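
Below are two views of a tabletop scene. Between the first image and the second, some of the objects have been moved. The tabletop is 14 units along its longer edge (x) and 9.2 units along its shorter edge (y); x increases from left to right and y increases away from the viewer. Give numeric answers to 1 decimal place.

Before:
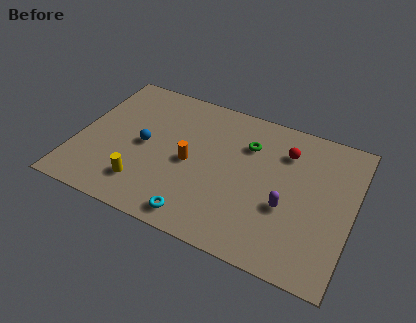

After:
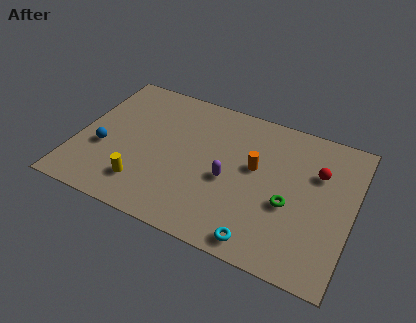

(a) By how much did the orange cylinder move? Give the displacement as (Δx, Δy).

(3.2, 1.0)

The orange cylinder was at about (5.8, 4.3) and moved to about (9.0, 5.3).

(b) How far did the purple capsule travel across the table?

3.0

The purple capsule was near (10.8, 3.5) before and (7.8, 4.0) after, so it travelled √(3.0² + 0.5²) ≈ 3.0 units.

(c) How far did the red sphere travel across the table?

1.8

From (10.4, 6.9) to (12.1, 6.2), the red sphere covered √(1.7² + 0.7²) ≈ 1.8 units.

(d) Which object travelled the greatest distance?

the green torus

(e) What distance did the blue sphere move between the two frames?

2.2

The blue sphere moved from about (3.4, 4.5) to (1.4, 3.5), a distance of √(2.0² + 1.0²) ≈ 2.2.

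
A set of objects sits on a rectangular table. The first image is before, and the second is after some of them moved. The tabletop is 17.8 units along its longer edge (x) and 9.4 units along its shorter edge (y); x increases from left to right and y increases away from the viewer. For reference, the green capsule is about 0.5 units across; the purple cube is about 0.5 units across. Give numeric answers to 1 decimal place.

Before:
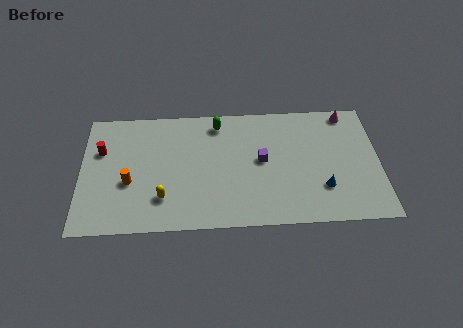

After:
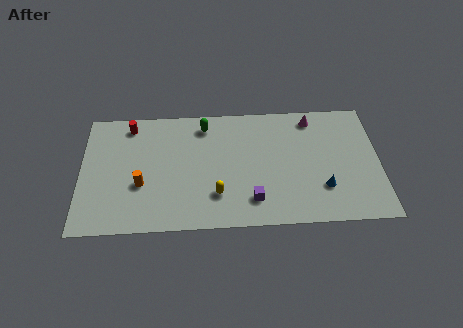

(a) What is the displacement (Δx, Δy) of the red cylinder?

(1.7, 1.9)

The red cylinder started near (1.2, 6.2) and ended near (2.9, 8.1).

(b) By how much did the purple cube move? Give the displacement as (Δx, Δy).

(-0.6, -3.0)

The purple cube started near (10.8, 5.0) and ended near (10.2, 2.0).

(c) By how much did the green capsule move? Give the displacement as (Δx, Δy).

(-0.8, -0.1)

The green capsule was at about (8.2, 8.0) and moved to about (7.4, 7.9).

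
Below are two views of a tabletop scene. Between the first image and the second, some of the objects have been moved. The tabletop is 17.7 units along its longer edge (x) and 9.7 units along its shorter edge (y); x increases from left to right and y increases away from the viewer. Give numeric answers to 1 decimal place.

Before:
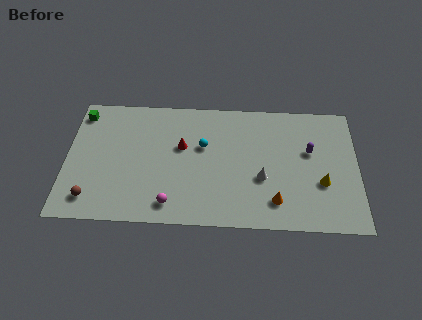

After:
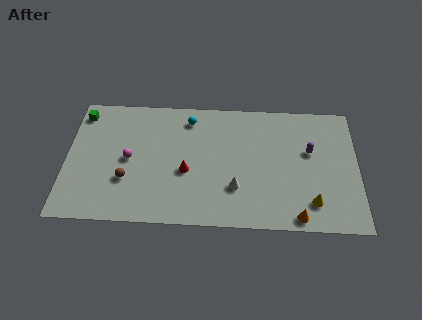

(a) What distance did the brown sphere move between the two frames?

2.6

From (1.6, 1.7) to (3.7, 3.2), the brown sphere covered √(2.1² + 1.5²) ≈ 2.6 units.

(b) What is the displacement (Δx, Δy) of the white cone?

(-1.6, -0.8)

The white cone started near (11.9, 3.7) and ended near (10.3, 2.9).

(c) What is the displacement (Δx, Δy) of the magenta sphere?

(-2.6, 3.3)

The magenta sphere started near (6.4, 1.5) and ended near (3.8, 4.8).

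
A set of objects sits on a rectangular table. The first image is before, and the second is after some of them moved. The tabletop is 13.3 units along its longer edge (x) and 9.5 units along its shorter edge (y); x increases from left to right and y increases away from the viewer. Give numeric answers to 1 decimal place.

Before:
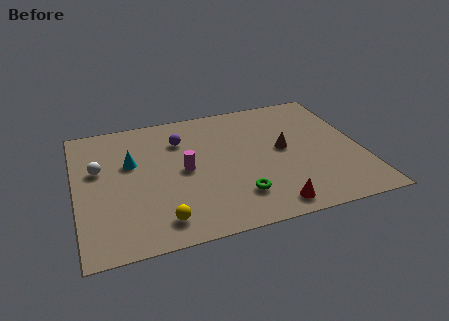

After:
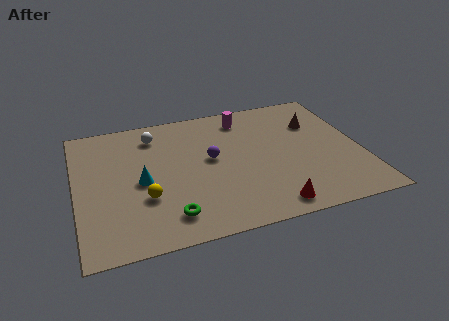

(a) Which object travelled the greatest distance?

the magenta cylinder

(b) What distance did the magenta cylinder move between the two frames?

4.5

From (5.0, 4.7) to (8.1, 7.9), the magenta cylinder covered √(3.1² + 3.2²) ≈ 4.5 units.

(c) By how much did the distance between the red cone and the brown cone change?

+2.1

Before: roughly 4.0 units apart; after: 6.1. That's 2.1 units further apart.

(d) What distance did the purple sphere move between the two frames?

2.2

From (5.0, 7.0) to (6.3, 5.2), the purple sphere covered √(1.3² + 1.8²) ≈ 2.2 units.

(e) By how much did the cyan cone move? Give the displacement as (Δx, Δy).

(0.4, -1.5)

The cyan cone was at about (2.6, 5.9) and moved to about (3.0, 4.4).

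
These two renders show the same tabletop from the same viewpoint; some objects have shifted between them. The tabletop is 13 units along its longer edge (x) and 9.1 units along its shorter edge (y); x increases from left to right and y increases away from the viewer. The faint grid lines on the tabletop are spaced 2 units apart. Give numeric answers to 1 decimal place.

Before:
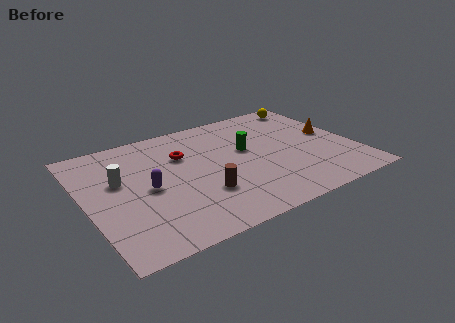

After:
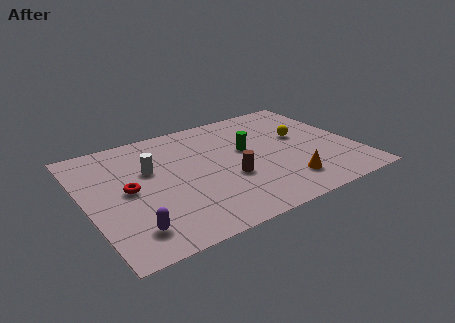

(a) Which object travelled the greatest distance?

the orange cone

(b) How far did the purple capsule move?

2.9

The purple capsule was near (2.9, 4.3) before and (1.7, 1.7) after, so it travelled √(1.2² + 2.6²) ≈ 2.9 units.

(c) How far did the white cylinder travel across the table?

1.5

From (1.7, 5.5) to (3.2, 5.7), the white cylinder covered √(1.5² + 0.2²) ≈ 1.5 units.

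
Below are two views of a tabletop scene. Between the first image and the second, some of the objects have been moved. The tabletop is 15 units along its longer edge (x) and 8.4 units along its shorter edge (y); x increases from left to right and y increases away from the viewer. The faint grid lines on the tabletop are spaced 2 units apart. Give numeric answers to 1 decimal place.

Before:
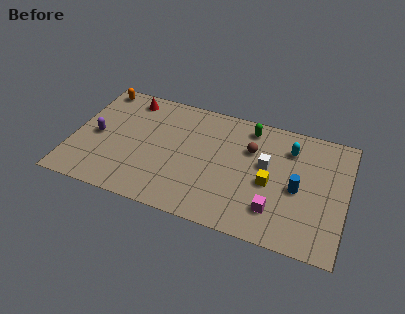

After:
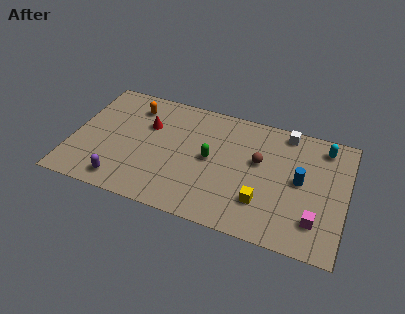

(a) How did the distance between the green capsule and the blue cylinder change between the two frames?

+0.4

They were about 4.5 units apart before and 4.9 after — 0.4 units further apart.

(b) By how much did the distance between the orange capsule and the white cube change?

-1.5

They were about 9.9 units apart before and 8.4 after — 1.5 units closer together.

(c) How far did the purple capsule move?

3.3

The purple capsule moved from about (1.3, 4.0) to (3.0, 1.2), a distance of √(1.7² + 2.8²) ≈ 3.3.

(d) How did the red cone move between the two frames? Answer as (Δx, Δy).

(1.2, -1.6)

From the two frames, the red cone sits at roughly (2.8, 7.2) before and (4.0, 5.6) after.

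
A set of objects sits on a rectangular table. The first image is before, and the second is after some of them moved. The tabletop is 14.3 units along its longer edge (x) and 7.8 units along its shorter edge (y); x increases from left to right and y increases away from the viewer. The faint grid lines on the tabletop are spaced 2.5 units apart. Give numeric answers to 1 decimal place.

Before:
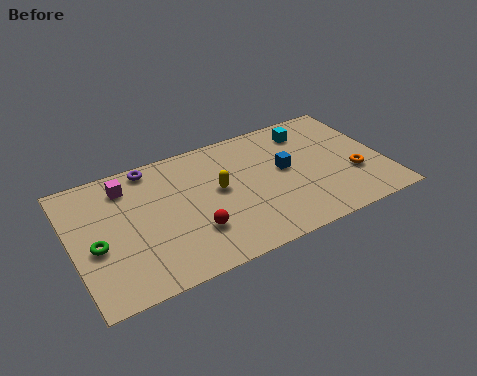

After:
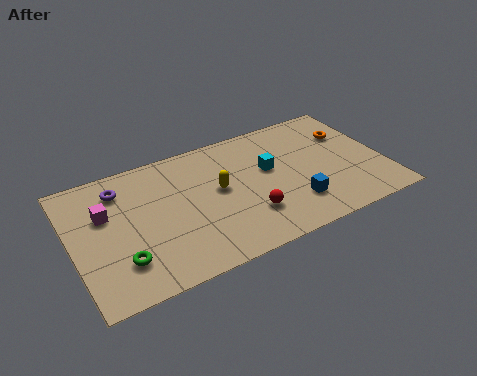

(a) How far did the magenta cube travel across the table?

1.7

From (2.7, 6.3) to (1.6, 5.0), the magenta cube covered √(1.1² + 1.3²) ≈ 1.7 units.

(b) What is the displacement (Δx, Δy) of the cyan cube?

(-2.1, -1.7)

The cyan cube was at about (11.2, 6.3) and moved to about (9.1, 4.6).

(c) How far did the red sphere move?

2.5

The red sphere was near (5.3, 2.3) before and (7.8, 2.2) after, so it travelled √(2.5² + 0.1²) ≈ 2.5 units.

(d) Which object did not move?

the yellow capsule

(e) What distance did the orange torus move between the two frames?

2.7

From (12.8, 2.7) to (13.0, 5.4), the orange torus covered √(0.2² + 2.7²) ≈ 2.7 units.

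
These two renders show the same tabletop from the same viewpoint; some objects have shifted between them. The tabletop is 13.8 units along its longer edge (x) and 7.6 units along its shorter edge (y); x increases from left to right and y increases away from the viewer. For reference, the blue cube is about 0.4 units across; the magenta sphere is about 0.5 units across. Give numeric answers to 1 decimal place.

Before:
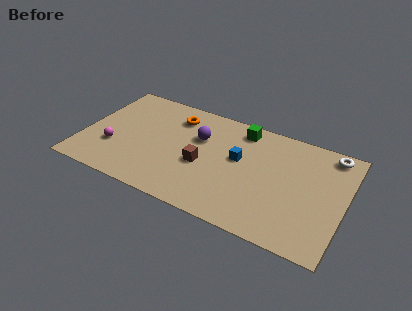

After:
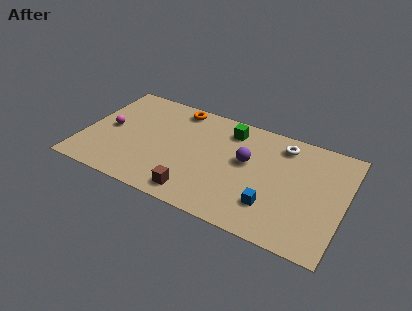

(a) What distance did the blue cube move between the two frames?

3.1

The blue cube moved from about (8.2, 4.4) to (10.2, 2.0), a distance of √(2.0² + 2.4²) ≈ 3.1.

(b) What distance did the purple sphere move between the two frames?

2.7

From (6.0, 5.0) to (8.6, 4.4), the purple sphere covered √(2.6² + 0.6²) ≈ 2.7 units.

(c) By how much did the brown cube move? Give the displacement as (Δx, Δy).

(-0.1, -2.1)

The brown cube started near (6.4, 3.2) and ended near (6.3, 1.1).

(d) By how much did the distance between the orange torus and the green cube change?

-0.6

They were about 3.5 units apart before and 2.9 after — 0.6 units closer together.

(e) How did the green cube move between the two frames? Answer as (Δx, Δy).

(-0.6, -0.3)

The green cube was at about (8.1, 6.5) and moved to about (7.5, 6.2).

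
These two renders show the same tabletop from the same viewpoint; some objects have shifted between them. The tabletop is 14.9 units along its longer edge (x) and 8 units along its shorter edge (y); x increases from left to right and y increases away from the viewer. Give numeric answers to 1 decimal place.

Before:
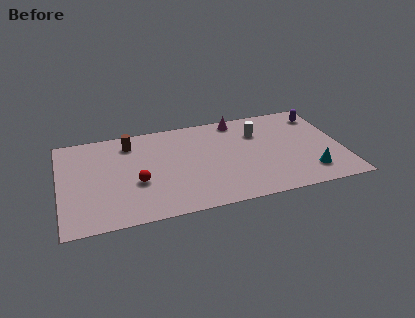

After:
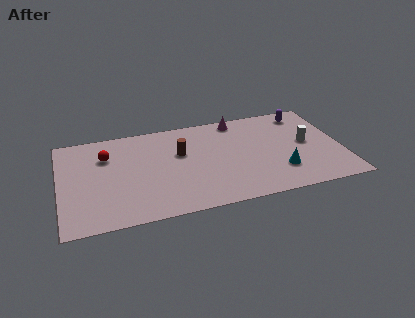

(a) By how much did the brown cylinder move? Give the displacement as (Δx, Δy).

(2.6, -1.5)

The brown cylinder was at about (3.8, 6.5) and moved to about (6.4, 5.0).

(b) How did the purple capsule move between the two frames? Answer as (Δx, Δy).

(-0.8, 0.3)

From the two frames, the purple capsule sits at roughly (14.0, 6.5) before and (13.2, 6.8) after.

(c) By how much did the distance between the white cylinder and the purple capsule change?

-0.9

They were about 3.5 units apart before and 2.6 after — 0.9 units closer together.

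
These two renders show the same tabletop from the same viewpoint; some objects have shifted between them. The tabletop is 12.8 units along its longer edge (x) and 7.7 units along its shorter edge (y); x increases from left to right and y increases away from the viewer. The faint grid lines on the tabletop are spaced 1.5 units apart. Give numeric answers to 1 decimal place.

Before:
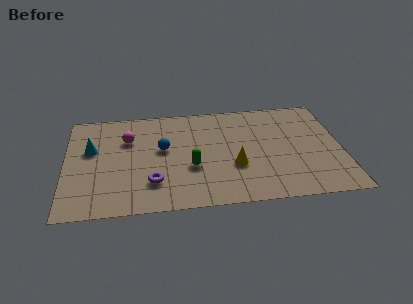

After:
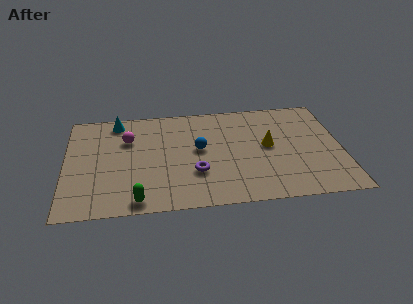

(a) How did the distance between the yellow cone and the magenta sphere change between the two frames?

+1.1

The distance was about 5.5 in the first image and 6.6 in the second, so they moved 1.1 units further apart.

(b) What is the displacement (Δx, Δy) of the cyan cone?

(1.2, 2.0)

The cyan cone was at about (1.2, 4.7) and moved to about (2.4, 6.7).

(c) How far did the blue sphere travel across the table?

1.7

The blue sphere was near (4.5, 4.4) before and (6.2, 4.2) after, so it travelled √(1.7² + 0.2²) ≈ 1.7 units.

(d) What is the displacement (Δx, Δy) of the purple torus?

(2.0, 0.5)

The purple torus was at about (4.0, 2.0) and moved to about (6.0, 2.5).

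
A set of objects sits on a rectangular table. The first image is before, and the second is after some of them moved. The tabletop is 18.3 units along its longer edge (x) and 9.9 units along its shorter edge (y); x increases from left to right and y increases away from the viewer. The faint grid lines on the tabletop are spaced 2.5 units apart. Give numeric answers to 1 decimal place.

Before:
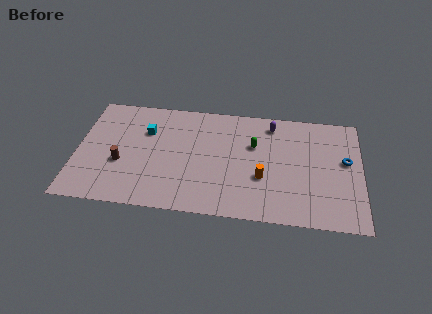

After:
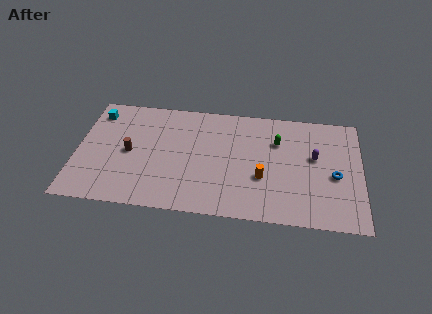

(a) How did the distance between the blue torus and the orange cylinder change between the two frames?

-1.0

The distance was about 5.7 in the first image and 4.7 in the second, so they moved 1.0 units closer together.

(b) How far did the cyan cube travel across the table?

3.5

The cyan cube was near (4.4, 6.8) before and (1.1, 8.1) after, so it travelled √(3.3² + 1.3²) ≈ 3.5 units.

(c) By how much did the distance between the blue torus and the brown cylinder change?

-1.3

They were about 14.5 units apart before and 13.2 after — 1.3 units closer together.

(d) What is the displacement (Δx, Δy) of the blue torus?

(-0.7, -1.4)

From the two frames, the blue torus sits at roughly (17.3, 5.7) before and (16.6, 4.3) after.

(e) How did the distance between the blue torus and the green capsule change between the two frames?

-1.4

They were about 5.9 units apart before and 4.5 after — 1.4 units closer together.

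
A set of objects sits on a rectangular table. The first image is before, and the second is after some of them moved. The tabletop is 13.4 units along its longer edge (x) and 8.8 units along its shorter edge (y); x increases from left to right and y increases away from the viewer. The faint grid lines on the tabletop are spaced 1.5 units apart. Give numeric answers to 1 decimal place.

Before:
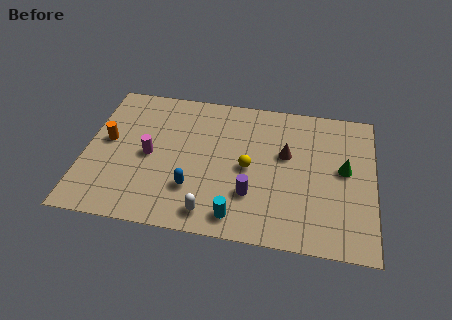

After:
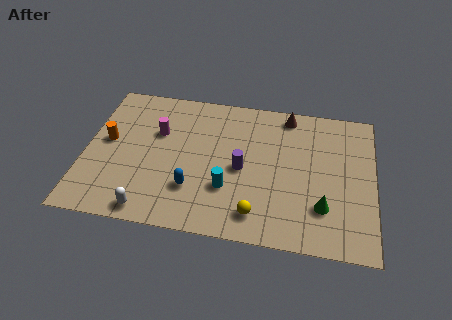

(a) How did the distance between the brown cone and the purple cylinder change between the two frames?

+1.1

Before: roughly 3.1 units apart; after: 4.2. That's 1.1 units further apart.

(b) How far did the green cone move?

2.6

The green cone was near (12.0, 4.8) before and (11.1, 2.4) after, so it travelled √(0.9² + 2.4²) ≈ 2.6 units.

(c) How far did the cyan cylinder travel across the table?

1.7

The cyan cylinder moved from about (7.2, 1.2) to (6.7, 2.8), a distance of √(0.5² + 1.6²) ≈ 1.7.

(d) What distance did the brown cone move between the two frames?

2.5

The brown cone moved from about (9.3, 5.3) to (9.3, 7.8), a distance of √(0.0² + 2.5²) ≈ 2.5.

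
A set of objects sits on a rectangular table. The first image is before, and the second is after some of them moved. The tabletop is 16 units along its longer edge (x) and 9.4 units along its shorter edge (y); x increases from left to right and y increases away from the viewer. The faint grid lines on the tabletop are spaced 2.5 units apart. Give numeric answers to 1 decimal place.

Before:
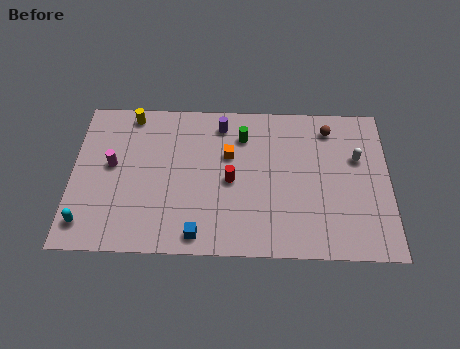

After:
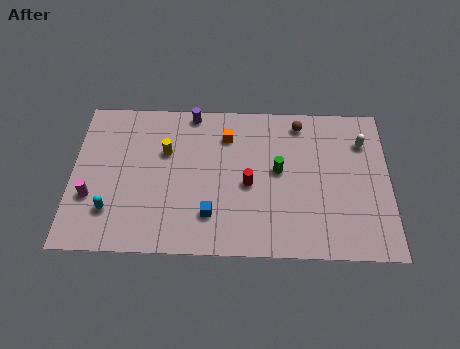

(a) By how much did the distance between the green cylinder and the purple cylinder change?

+4.3

The distance was about 1.3 in the first image and 5.6 in the second, so they moved 4.3 units further apart.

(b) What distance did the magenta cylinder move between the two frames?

2.2

From (2.0, 5.2) to (1.0, 3.2), the magenta cylinder covered √(1.0² + 2.0²) ≈ 2.2 units.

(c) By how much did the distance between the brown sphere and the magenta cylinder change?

+0.3

They were about 11.3 units apart before and 11.6 after — 0.3 units further apart.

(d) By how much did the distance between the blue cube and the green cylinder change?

-2.1

The distance was about 6.5 in the first image and 4.4 in the second, so they moved 2.1 units closer together.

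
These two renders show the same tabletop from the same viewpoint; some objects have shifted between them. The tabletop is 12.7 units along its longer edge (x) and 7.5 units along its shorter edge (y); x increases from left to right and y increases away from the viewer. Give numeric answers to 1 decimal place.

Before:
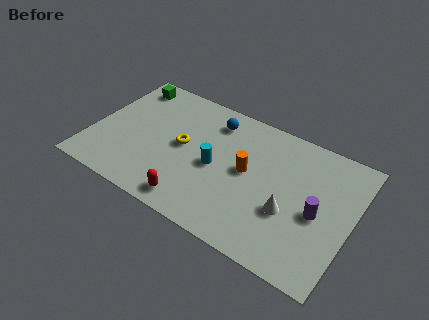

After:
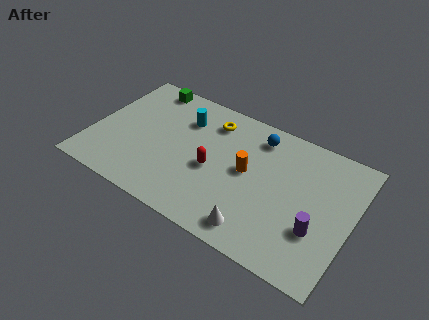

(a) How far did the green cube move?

0.9

The green cube was near (1.2, 6.4) before and (2.1, 6.7) after, so it travelled √(0.9² + 0.3²) ≈ 0.9 units.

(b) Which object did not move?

the orange cylinder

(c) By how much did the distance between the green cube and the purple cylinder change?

-0.3

The distance was about 10.3 in the first image and 10.0 in the second, so they moved 0.3 units closer together.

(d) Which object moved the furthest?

the cyan cylinder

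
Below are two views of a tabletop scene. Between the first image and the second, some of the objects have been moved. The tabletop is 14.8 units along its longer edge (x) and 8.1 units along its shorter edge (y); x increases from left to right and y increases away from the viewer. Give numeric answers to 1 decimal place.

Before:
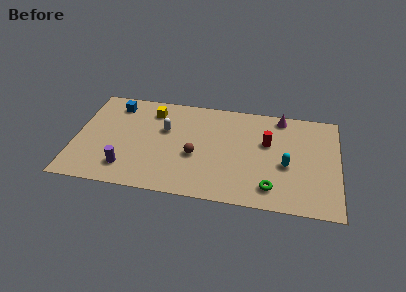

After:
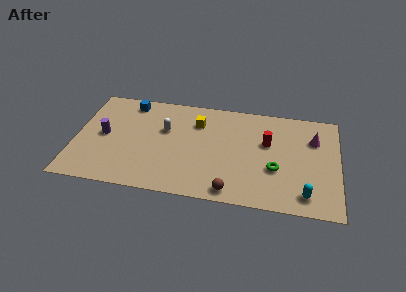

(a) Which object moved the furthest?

the brown sphere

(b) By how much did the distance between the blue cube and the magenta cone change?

+1.2

The distance was about 9.4 in the first image and 10.6 in the second, so they moved 1.2 units further apart.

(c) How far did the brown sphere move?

3.2

The brown sphere moved from about (6.8, 3.3) to (8.9, 0.9), a distance of √(2.1² + 2.4²) ≈ 3.2.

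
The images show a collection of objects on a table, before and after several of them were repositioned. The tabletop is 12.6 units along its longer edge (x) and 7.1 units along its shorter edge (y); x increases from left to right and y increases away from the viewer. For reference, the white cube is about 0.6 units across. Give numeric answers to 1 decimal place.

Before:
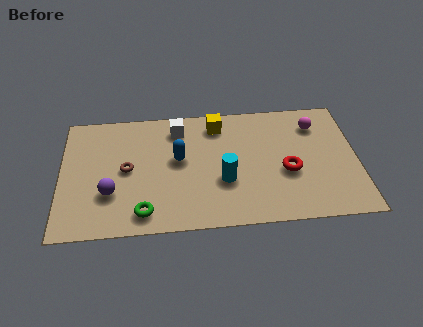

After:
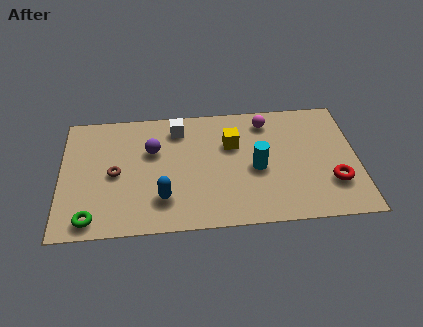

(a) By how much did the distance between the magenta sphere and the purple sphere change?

-4.3

The distance was about 9.4 in the first image and 5.1 in the second, so they moved 4.3 units closer together.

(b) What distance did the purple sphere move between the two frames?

2.9

The purple sphere was near (2.1, 2.3) before and (3.9, 4.6) after, so it travelled √(1.8² + 2.3²) ≈ 2.9 units.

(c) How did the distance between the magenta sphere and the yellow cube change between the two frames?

-2.3

Before: roughly 4.2 units apart; after: 1.9. That's 2.3 units closer together.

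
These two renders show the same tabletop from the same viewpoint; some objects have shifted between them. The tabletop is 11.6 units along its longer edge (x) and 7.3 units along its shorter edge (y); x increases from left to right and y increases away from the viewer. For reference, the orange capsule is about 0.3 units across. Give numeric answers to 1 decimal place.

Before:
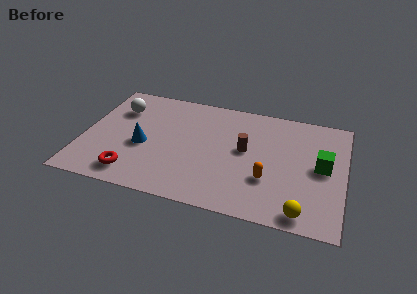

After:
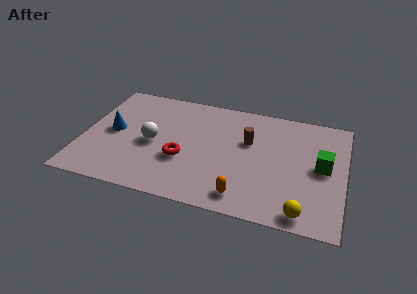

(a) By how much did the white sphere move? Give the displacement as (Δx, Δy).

(1.7, -1.9)

From the two frames, the white sphere sits at roughly (1.4, 5.3) before and (3.1, 3.4) after.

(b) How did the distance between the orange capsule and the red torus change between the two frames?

-2.8

They were about 6.0 units apart before and 3.2 after — 2.8 units closer together.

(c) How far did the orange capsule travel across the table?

1.6

The orange capsule moved from about (8.3, 2.4) to (7.3, 1.1), a distance of √(1.0² + 1.3²) ≈ 1.6.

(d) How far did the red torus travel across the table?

2.6

From (2.4, 1.2) to (4.5, 2.7), the red torus covered √(2.1² + 1.5²) ≈ 2.6 units.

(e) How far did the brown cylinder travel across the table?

0.6

The brown cylinder was near (7.2, 4.0) before and (7.3, 4.6) after, so it travelled √(0.1² + 0.6²) ≈ 0.6 units.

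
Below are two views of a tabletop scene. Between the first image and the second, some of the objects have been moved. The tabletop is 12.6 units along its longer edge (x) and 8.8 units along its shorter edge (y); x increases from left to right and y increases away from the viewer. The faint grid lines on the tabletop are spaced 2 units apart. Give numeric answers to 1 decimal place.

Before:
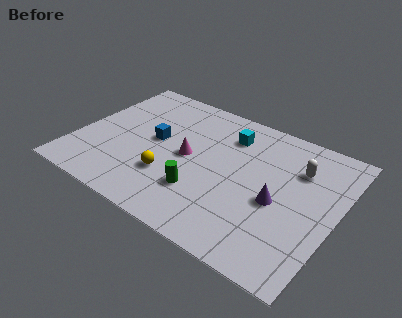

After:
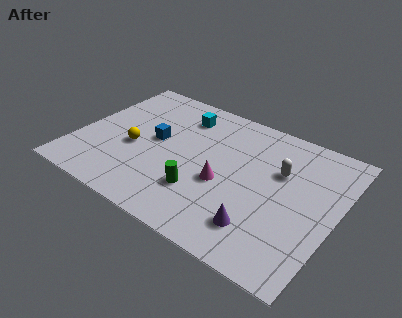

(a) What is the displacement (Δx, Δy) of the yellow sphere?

(-2.0, 1.0)

The yellow sphere was at about (4.8, 2.7) and moved to about (2.8, 3.7).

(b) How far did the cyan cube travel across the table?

2.4

The cyan cube moved from about (7.0, 6.8) to (4.6, 7.0), a distance of √(2.4² + 0.2²) ≈ 2.4.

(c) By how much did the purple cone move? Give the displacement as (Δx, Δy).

(-0.5, -1.9)

From the two frames, the purple cone sits at roughly (9.9, 3.8) before and (9.4, 1.9) after.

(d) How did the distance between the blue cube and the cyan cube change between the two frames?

-1.4

They were about 3.9 units apart before and 2.5 after — 1.4 units closer together.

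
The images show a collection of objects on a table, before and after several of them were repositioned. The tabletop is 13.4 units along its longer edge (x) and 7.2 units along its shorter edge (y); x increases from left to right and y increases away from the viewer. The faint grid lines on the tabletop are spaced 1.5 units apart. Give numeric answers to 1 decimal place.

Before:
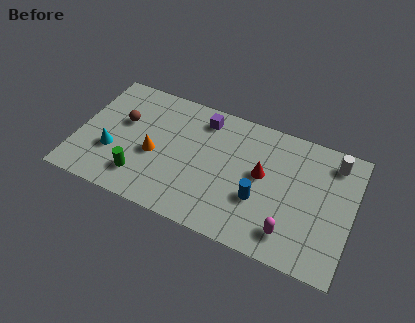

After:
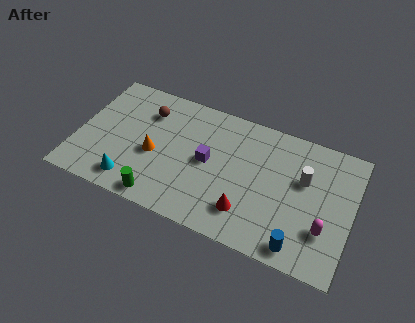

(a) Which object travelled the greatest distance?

the blue cylinder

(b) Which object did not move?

the orange cone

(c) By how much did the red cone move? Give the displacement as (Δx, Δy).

(-0.5, -2.3)

From the two frames, the red cone sits at roughly (9.0, 4.0) before and (8.5, 1.7) after.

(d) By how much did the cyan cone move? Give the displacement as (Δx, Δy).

(1.1, -1.3)

From the two frames, the cyan cone sits at roughly (1.8, 2.5) before and (2.9, 1.2) after.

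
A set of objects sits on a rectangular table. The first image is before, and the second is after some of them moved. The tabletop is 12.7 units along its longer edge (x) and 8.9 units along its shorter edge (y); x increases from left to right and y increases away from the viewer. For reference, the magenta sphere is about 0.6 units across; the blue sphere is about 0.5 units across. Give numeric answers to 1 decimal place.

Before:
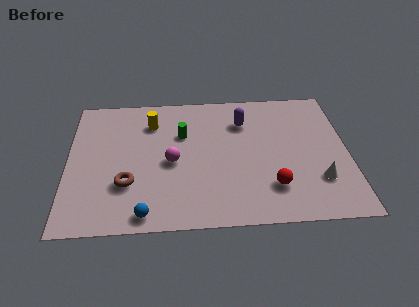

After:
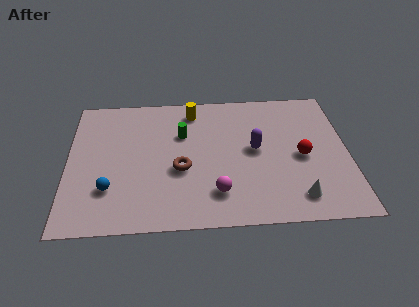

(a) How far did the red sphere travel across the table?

2.4

The red sphere moved from about (9.2, 2.2) to (10.6, 4.1), a distance of √(1.4² + 1.9²) ≈ 2.4.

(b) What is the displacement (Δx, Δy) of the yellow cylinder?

(1.9, 0.7)

The yellow cylinder was at about (3.8, 6.8) and moved to about (5.7, 7.5).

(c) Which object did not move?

the green cylinder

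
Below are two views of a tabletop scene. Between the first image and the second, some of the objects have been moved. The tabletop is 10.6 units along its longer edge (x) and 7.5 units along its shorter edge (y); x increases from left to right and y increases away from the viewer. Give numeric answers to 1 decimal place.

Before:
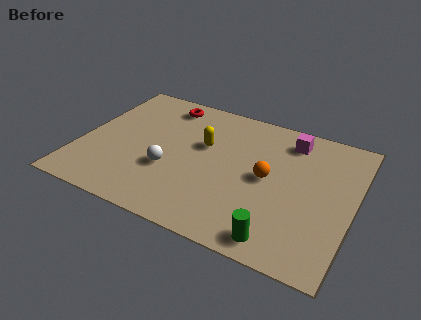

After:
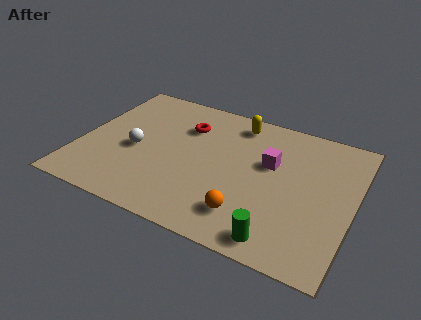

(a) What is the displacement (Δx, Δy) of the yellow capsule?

(1.1, 1.8)

From the two frames, the yellow capsule sits at roughly (4.7, 4.6) before and (5.8, 6.4) after.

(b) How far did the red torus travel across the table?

1.4

The red torus was near (2.9, 6.4) before and (3.9, 5.4) after, so it travelled √(1.0² + 1.0²) ≈ 1.4 units.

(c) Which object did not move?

the green cylinder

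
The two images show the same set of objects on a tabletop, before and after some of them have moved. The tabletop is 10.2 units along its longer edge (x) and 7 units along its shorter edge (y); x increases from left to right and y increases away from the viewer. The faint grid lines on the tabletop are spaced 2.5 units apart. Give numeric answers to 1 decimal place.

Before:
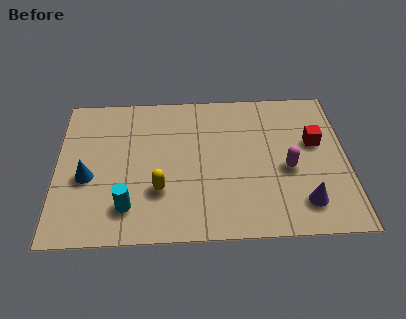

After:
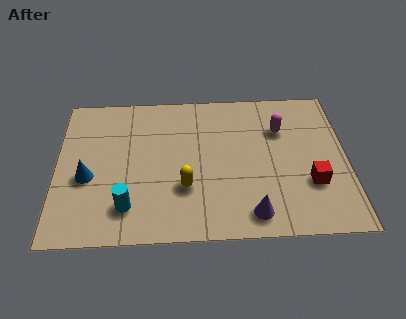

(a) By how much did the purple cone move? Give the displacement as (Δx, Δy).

(-1.8, -0.4)

The purple cone was at about (8.6, 1.4) and moved to about (6.8, 1.0).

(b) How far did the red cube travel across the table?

1.9

The red cube moved from about (9.1, 4.2) to (8.9, 2.3), a distance of √(0.2² + 1.9²) ≈ 1.9.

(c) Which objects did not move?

the cyan cylinder and the blue cone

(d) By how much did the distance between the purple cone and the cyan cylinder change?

-1.8

They were about 6.1 units apart before and 4.3 after — 1.8 units closer together.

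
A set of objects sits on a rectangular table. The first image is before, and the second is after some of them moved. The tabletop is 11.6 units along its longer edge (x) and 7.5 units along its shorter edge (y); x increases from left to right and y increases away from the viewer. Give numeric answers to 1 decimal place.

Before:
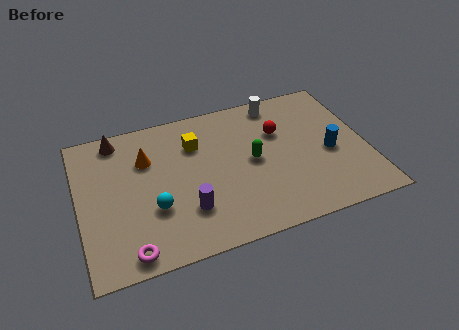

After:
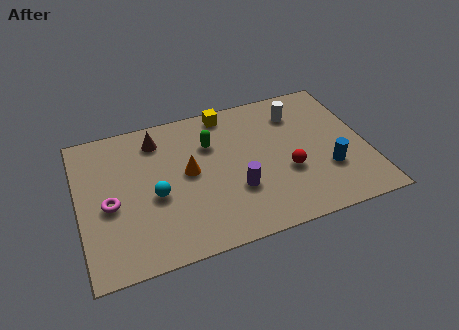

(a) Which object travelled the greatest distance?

the magenta torus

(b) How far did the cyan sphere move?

0.6

From (2.9, 2.6) to (3.0, 3.2), the cyan sphere covered √(0.1² + 0.6²) ≈ 0.6 units.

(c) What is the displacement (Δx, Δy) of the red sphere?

(0.1, -2.2)

The red sphere started near (8.2, 5.0) and ended near (8.3, 2.8).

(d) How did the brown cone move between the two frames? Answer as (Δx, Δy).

(1.6, -0.5)

From the two frames, the brown cone sits at roughly (1.7, 6.6) before and (3.3, 6.1) after.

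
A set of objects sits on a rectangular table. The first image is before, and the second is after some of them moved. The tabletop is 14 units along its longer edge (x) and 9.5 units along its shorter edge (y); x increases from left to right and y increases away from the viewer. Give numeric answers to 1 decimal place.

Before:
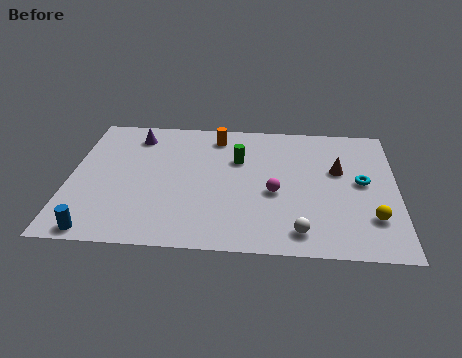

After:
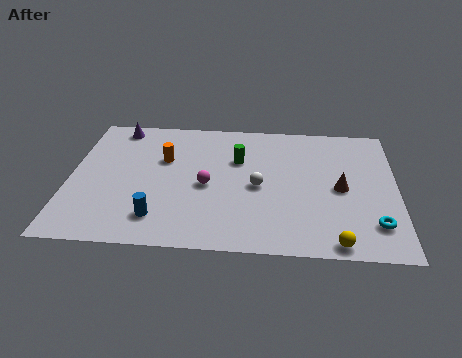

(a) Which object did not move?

the green cylinder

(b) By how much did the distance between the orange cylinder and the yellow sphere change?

+0.4

They were about 8.7 units apart before and 9.1 after — 0.4 units further apart.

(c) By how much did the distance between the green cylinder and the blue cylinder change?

-2.5

Before: roughly 8.0 units apart; after: 5.5. That's 2.5 units closer together.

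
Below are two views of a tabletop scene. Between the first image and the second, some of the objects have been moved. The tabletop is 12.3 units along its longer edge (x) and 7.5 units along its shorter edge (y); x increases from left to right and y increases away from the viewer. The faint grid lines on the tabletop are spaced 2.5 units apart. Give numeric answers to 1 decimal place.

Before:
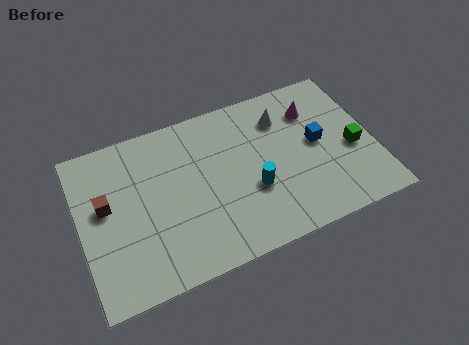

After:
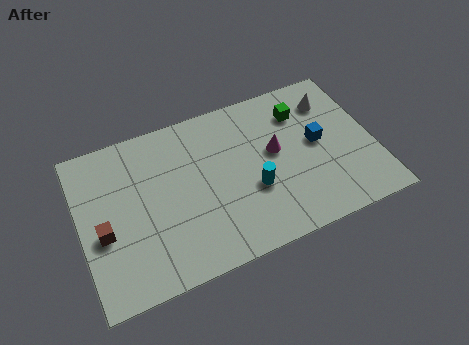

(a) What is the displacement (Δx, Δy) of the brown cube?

(-0.2, -1.2)

From the two frames, the brown cube sits at roughly (1.1, 4.3) before and (0.9, 3.1) after.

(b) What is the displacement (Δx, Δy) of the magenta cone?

(-1.8, -1.4)

The magenta cone was at about (10.0, 5.6) and moved to about (8.2, 4.2).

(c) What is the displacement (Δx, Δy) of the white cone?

(2.1, 0.1)

The white cone started near (8.7, 5.7) and ended near (10.8, 5.8).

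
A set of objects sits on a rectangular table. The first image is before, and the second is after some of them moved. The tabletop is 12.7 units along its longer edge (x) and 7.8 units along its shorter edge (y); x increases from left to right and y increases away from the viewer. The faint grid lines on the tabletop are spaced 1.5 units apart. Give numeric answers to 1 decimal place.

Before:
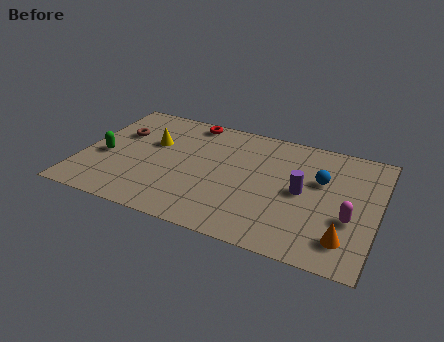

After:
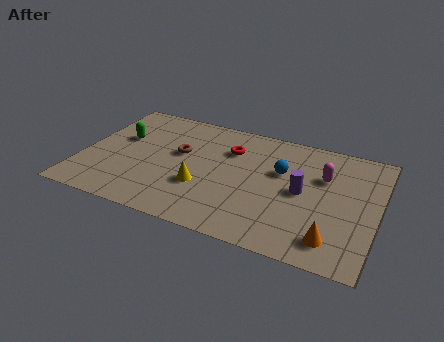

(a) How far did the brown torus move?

2.7

The brown torus was near (1.4, 5.1) before and (4.1, 4.6) after, so it travelled √(2.7² + 0.5²) ≈ 2.7 units.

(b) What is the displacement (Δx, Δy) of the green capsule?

(0.5, 1.5)

From the two frames, the green capsule sits at roughly (1.0, 3.3) before and (1.5, 4.8) after.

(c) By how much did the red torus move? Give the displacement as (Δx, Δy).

(1.9, -1.4)

The red torus was at about (4.3, 7.0) and moved to about (6.2, 5.6).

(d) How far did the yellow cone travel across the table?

3.3

The yellow cone moved from about (2.9, 4.9) to (5.3, 2.7), a distance of √(2.4² + 2.2²) ≈ 3.3.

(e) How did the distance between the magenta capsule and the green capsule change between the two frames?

-1.8

The distance was about 10.6 in the first image and 8.8 in the second, so they moved 1.8 units closer together.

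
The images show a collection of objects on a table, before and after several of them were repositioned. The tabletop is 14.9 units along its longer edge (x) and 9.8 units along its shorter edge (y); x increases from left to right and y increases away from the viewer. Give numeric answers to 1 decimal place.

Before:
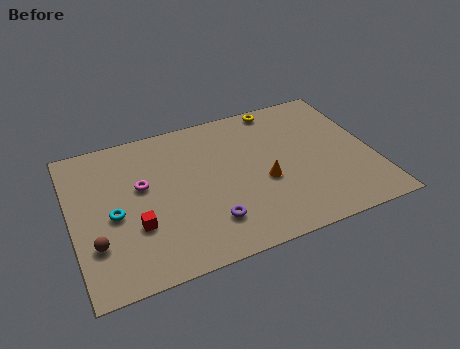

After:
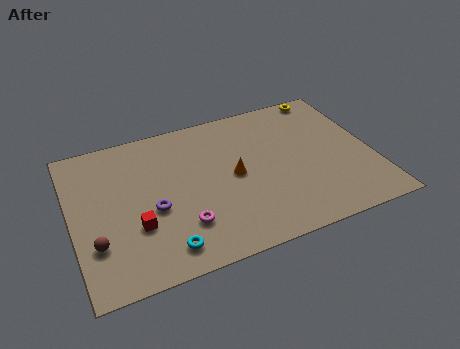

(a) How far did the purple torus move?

3.2

The purple torus was near (6.5, 2.3) before and (3.9, 4.1) after, so it travelled √(2.6² + 1.8²) ≈ 3.2 units.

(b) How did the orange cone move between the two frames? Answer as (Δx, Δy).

(-1.4, 0.9)

From the two frames, the orange cone sits at roughly (9.4, 4.0) before and (8.0, 4.9) after.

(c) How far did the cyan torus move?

3.6

The cyan torus was near (2.0, 4.4) before and (4.2, 1.5) after, so it travelled √(2.2² + 2.9²) ≈ 3.6 units.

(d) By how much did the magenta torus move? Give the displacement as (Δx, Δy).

(1.7, -3.2)

The magenta torus was at about (3.5, 5.8) and moved to about (5.2, 2.6).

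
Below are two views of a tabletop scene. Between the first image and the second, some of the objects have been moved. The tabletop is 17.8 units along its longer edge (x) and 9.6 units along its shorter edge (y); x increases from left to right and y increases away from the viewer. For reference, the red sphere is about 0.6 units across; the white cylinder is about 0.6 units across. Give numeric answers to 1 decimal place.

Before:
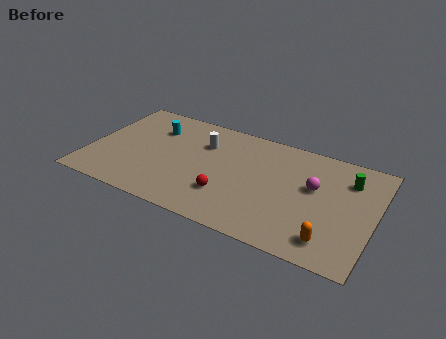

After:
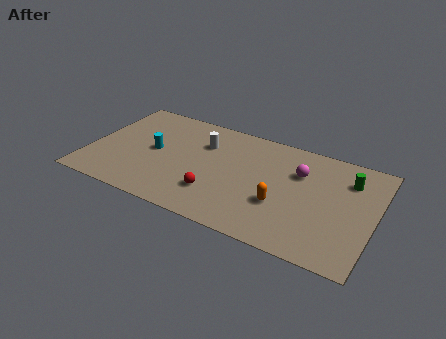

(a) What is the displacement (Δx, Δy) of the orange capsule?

(-3.2, 1.7)

From the two frames, the orange capsule sits at roughly (15.4, 1.7) before and (12.2, 3.4) after.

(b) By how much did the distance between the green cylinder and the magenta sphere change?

+0.6

They were about 2.5 units apart before and 3.1 after — 0.6 units further apart.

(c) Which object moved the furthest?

the orange capsule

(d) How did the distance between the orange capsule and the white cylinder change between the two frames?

-3.6

Before: roughly 9.9 units apart; after: 6.3. That's 3.6 units closer together.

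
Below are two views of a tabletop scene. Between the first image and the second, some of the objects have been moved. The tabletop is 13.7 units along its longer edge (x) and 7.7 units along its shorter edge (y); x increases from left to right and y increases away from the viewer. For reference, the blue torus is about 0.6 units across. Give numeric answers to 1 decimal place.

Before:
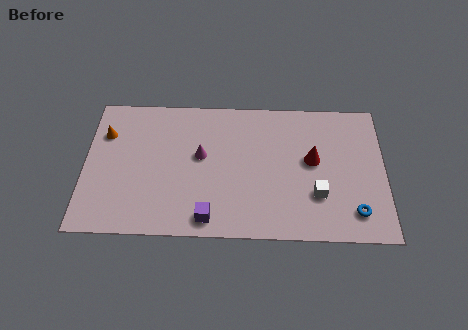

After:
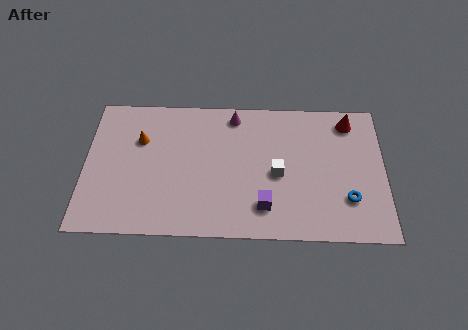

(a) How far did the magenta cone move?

2.7

The magenta cone moved from about (5.3, 4.4) to (6.8, 6.7), a distance of √(1.5² + 2.3²) ≈ 2.7.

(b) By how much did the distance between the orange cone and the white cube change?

-3.7

They were about 10.2 units apart before and 6.5 after — 3.7 units closer together.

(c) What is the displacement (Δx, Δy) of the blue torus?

(-0.3, 0.7)

The blue torus was at about (12.3, 1.5) and moved to about (12.0, 2.2).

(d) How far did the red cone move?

2.8

From (10.4, 4.3) to (12.1, 6.5), the red cone covered √(1.7² + 2.2²) ≈ 2.8 units.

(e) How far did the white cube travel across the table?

2.1

From (10.6, 2.4) to (8.8, 3.5), the white cube covered √(1.8² + 1.1²) ≈ 2.1 units.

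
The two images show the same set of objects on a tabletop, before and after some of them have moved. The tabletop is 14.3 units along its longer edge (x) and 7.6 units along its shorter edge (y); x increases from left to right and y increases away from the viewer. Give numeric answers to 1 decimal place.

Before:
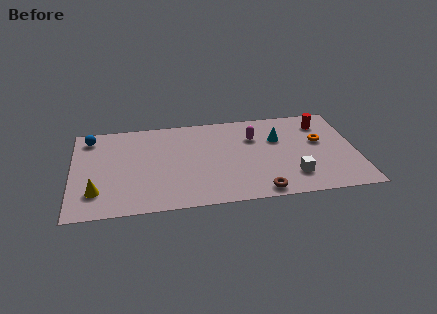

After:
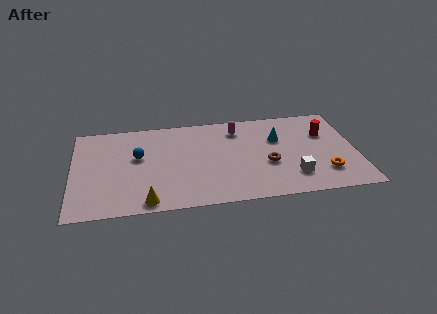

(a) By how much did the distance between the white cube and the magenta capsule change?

+1.1

They were about 3.9 units apart before and 5.0 after — 1.1 units further apart.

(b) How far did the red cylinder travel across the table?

0.9

From (12.7, 6.0) to (12.8, 5.1), the red cylinder covered √(0.1² + 0.9²) ≈ 0.9 units.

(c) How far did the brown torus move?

2.3

The brown torus moved from about (9.3, 0.8) to (9.8, 3.0), a distance of √(0.5² + 2.2²) ≈ 2.3.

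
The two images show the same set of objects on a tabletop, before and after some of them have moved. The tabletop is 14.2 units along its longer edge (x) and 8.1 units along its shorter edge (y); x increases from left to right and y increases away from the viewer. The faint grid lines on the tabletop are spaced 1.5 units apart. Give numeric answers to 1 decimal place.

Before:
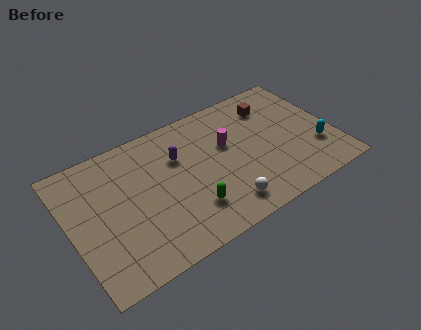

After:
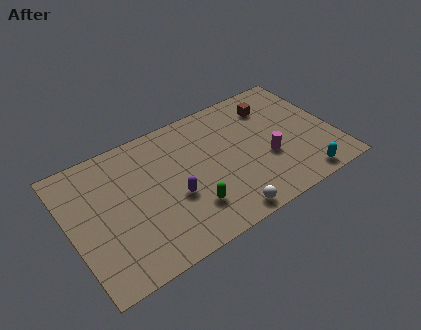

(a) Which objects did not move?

the brown cube and the green capsule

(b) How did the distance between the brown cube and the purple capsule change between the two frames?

+1.3

They were about 5.4 units apart before and 6.7 after — 1.3 units further apart.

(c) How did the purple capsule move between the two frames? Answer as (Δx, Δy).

(-0.6, -2.3)

From the two frames, the purple capsule sits at roughly (6.0, 5.5) before and (5.4, 3.2) after.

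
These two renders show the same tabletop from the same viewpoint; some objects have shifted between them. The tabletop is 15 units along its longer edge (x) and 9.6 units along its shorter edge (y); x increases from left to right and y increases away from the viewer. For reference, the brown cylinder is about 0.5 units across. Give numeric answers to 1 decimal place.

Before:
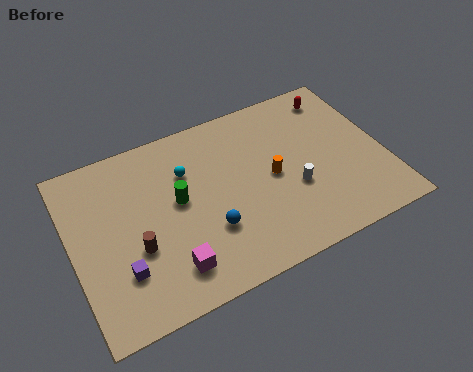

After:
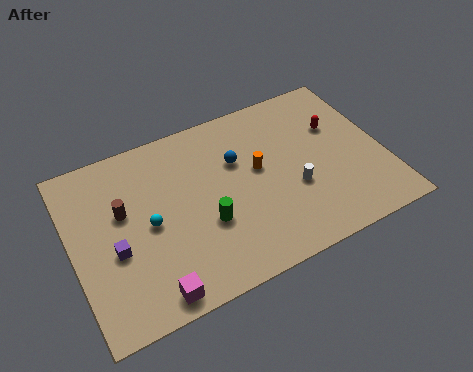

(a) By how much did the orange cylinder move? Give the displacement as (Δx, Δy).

(-0.6, 0.7)

From the two frames, the orange cylinder sits at roughly (9.6, 4.7) before and (9.0, 5.4) after.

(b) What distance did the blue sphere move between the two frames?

3.7

From (6.3, 3.1) to (8.1, 6.3), the blue sphere covered √(1.8² + 3.2²) ≈ 3.7 units.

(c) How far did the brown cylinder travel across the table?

2.2

The brown cylinder moved from about (2.9, 3.6) to (2.5, 5.8), a distance of √(0.4² + 2.2²) ≈ 2.2.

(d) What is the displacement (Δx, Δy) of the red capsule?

(-0.3, -1.8)

The red capsule was at about (13.3, 8.1) and moved to about (13.0, 6.3).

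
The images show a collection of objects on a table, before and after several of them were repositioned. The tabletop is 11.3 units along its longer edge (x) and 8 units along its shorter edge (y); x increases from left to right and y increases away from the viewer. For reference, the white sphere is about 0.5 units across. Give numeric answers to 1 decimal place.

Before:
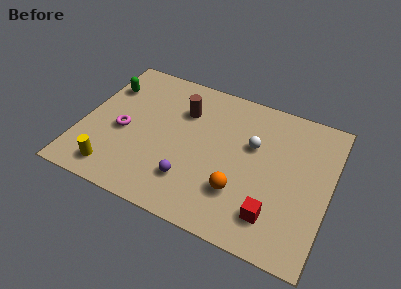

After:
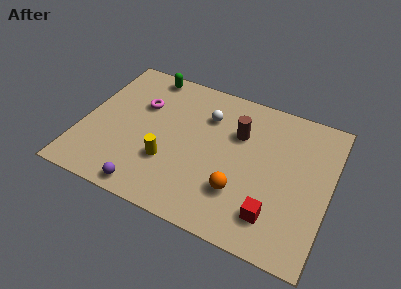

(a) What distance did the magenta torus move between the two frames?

1.9

From (1.9, 3.5) to (2.5, 5.3), the magenta torus covered √(0.6² + 1.8²) ≈ 1.9 units.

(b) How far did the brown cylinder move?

2.6

The brown cylinder moved from about (4.4, 5.7) to (7.0, 5.4), a distance of √(2.6² + 0.3²) ≈ 2.6.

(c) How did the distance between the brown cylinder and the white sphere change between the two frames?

-1.8

The distance was about 3.4 in the first image and 1.6 in the second, so they moved 1.8 units closer together.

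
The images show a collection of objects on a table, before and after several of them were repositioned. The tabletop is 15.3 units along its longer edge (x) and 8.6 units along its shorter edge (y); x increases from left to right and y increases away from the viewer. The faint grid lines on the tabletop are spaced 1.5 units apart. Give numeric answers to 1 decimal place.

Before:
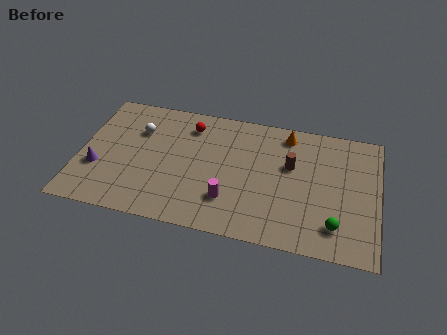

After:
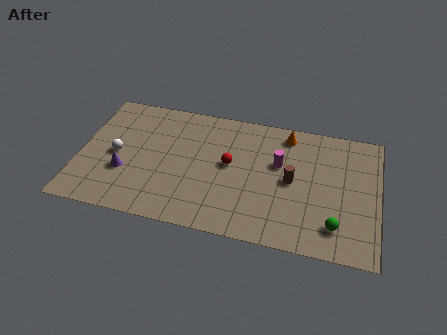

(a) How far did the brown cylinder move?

1.0

The brown cylinder was near (10.8, 5.3) before and (10.9, 4.3) after, so it travelled √(0.1² + 1.0²) ≈ 1.0 units.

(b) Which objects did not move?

the green sphere and the orange cone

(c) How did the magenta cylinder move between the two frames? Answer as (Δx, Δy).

(2.4, 3.0)

From the two frames, the magenta cylinder sits at roughly (7.8, 2.3) before and (10.2, 5.3) after.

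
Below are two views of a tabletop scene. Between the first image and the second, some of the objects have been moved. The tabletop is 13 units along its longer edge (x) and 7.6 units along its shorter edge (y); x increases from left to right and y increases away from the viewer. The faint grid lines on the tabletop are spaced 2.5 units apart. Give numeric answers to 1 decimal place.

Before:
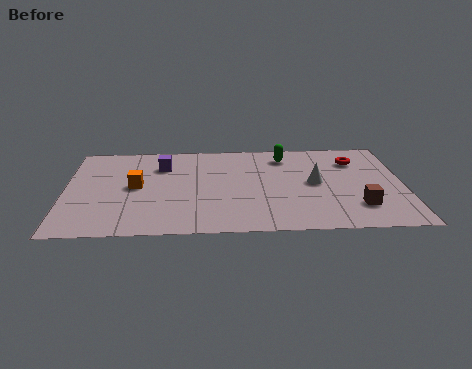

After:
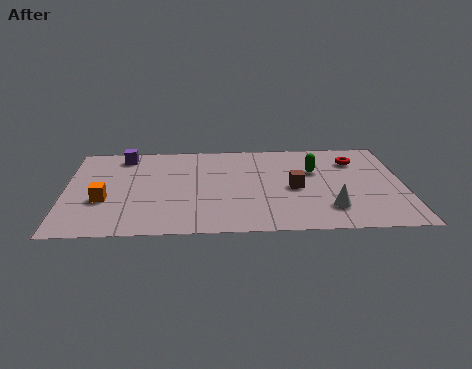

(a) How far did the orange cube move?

1.6

The orange cube moved from about (2.7, 3.9) to (1.5, 2.8), a distance of √(1.2² + 1.1²) ≈ 1.6.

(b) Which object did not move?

the red torus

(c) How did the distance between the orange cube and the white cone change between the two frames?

+1.8

Before: roughly 6.9 units apart; after: 8.7. That's 1.8 units further apart.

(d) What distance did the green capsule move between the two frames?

1.7

The green capsule was near (8.5, 6.2) before and (9.6, 4.9) after, so it travelled √(1.1² + 1.3²) ≈ 1.7 units.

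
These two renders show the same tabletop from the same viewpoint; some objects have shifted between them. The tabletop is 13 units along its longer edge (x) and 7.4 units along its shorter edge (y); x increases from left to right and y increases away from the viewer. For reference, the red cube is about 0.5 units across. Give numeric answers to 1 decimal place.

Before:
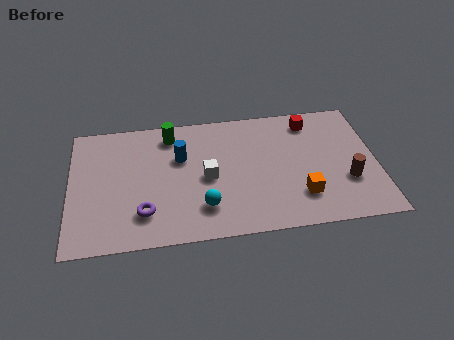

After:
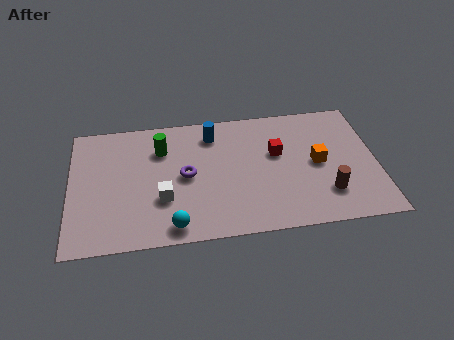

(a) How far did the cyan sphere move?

1.6

The cyan sphere moved from about (5.6, 1.8) to (4.3, 0.9), a distance of √(1.3² + 0.9²) ≈ 1.6.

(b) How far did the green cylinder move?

0.9

The green cylinder was near (4.3, 6.2) before and (3.9, 5.4) after, so it travelled √(0.4² + 0.8²) ≈ 0.9 units.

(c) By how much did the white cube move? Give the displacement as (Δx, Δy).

(-1.9, -1.0)

The white cube started near (5.8, 3.5) and ended near (3.9, 2.5).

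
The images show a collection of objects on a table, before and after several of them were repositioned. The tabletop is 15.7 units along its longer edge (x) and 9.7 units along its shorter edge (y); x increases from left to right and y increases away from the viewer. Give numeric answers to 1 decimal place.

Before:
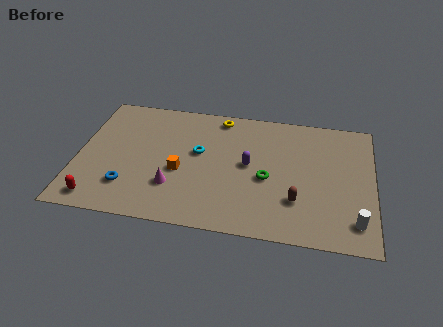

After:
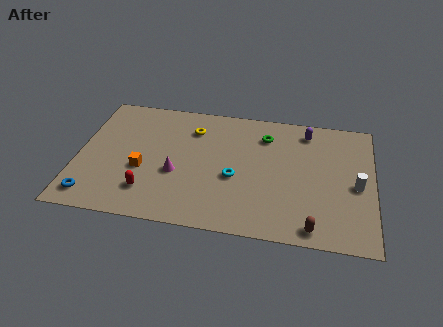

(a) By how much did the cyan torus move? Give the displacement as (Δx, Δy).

(2.0, -1.6)

The cyan torus was at about (6.4, 5.6) and moved to about (8.4, 4.0).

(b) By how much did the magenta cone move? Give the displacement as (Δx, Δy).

(0.1, 1.0)

The magenta cone was at about (5.2, 2.8) and moved to about (5.3, 3.8).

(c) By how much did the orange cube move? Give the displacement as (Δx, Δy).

(-2.0, -0.2)

From the two frames, the orange cube sits at roughly (5.5, 4.0) before and (3.5, 3.8) after.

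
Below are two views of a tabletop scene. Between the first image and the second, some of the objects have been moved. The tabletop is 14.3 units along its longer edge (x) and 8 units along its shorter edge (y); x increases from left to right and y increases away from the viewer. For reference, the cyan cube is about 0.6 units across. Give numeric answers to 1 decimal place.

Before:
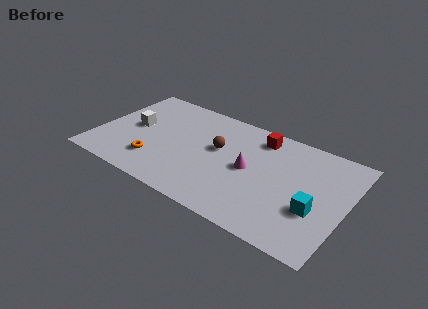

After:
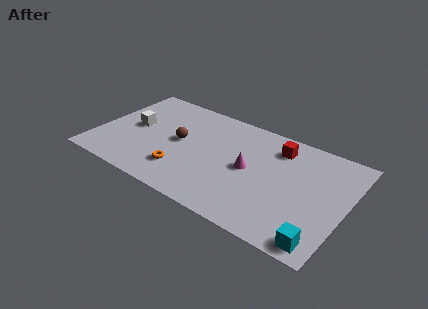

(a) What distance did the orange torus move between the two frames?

1.6

The orange torus was near (3.6, 2.0) before and (5.2, 2.0) after, so it travelled √(1.6² + 0.0²) ≈ 1.6 units.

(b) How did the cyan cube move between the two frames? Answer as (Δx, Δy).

(0.6, -2.0)

The cyan cube started near (12.7, 2.9) and ended near (13.3, 0.9).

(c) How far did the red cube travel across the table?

1.1

The red cube moved from about (9.0, 6.7) to (10.1, 6.4), a distance of √(1.1² + 0.3²) ≈ 1.1.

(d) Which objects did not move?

the magenta cone and the white cube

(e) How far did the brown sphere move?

2.3

The brown sphere was near (6.9, 4.7) before and (4.7, 4.2) after, so it travelled √(2.2² + 0.5²) ≈ 2.3 units.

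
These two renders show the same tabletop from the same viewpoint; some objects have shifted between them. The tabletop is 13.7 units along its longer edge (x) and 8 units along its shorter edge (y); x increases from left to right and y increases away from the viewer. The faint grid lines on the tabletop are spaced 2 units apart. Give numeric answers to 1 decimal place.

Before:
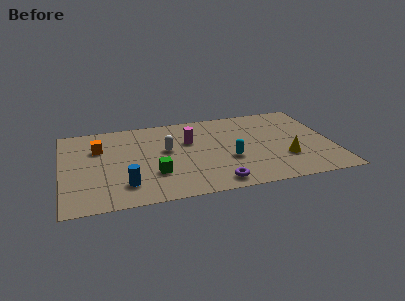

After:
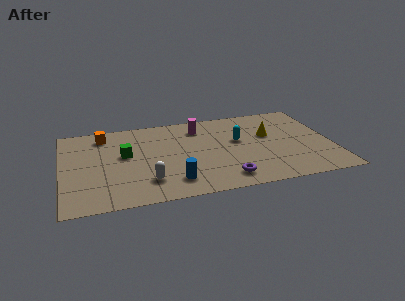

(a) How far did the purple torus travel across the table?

0.6

From (7.6, 1.0) to (8.1, 1.3), the purple torus covered √(0.5² + 0.3²) ≈ 0.6 units.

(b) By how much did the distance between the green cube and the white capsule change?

+0.7

They were about 2.2 units apart before and 2.9 after — 0.7 units further apart.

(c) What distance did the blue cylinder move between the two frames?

2.4

From (3.1, 1.8) to (5.5, 1.6), the blue cylinder covered √(2.4² + 0.2²) ≈ 2.4 units.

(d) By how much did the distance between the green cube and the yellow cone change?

+0.8

They were about 6.6 units apart before and 7.4 after — 0.8 units further apart.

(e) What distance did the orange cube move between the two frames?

1.2

From (1.9, 5.5) to (2.2, 6.7), the orange cube covered √(0.3² + 1.2²) ≈ 1.2 units.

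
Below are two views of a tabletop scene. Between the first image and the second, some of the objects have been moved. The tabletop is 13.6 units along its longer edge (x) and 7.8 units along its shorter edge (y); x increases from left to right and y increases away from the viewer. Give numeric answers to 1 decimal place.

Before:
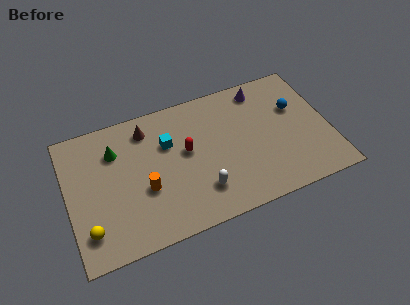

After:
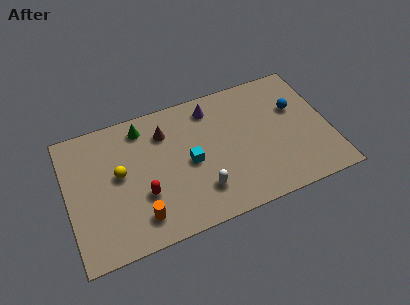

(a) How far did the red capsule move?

2.9

The red capsule moved from about (6.2, 4.4) to (3.8, 2.7), a distance of √(2.4² + 1.7²) ≈ 2.9.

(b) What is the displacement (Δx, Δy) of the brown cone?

(0.9, -0.5)

The brown cone started near (4.3, 6.4) and ended near (5.2, 5.9).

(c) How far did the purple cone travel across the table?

2.7

From (10.4, 6.7) to (7.7, 6.5), the purple cone covered √(2.7² + 0.2²) ≈ 2.7 units.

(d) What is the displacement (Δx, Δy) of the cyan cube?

(1.0, -1.5)

The cyan cube was at about (5.3, 5.2) and moved to about (6.3, 3.7).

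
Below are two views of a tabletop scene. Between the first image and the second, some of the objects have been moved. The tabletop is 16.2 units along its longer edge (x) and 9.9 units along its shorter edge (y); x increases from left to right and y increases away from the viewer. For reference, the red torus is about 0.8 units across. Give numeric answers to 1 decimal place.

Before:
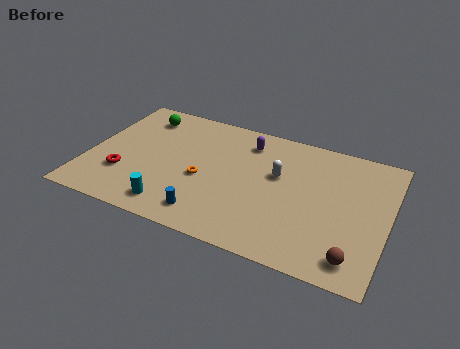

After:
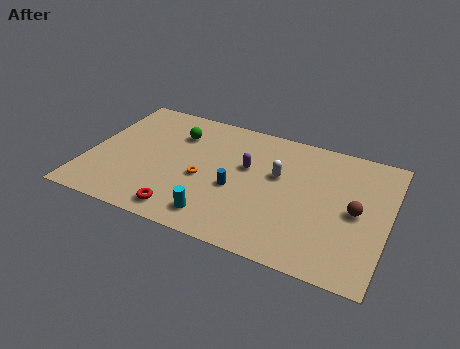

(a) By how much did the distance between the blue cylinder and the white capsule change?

-2.7

The distance was about 5.5 in the first image and 2.8 in the second, so they moved 2.7 units closer together.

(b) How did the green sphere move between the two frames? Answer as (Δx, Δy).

(2.1, -0.8)

The green sphere was at about (2.4, 8.1) and moved to about (4.5, 7.3).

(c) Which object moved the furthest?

the red torus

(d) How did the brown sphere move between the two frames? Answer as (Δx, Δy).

(-0.2, 3.3)

From the two frames, the brown sphere sits at roughly (14.7, 1.5) before and (14.5, 4.8) after.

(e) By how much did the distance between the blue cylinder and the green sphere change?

-3.1

The distance was about 7.9 in the first image and 4.8 in the second, so they moved 3.1 units closer together.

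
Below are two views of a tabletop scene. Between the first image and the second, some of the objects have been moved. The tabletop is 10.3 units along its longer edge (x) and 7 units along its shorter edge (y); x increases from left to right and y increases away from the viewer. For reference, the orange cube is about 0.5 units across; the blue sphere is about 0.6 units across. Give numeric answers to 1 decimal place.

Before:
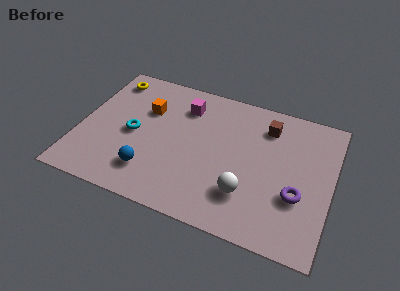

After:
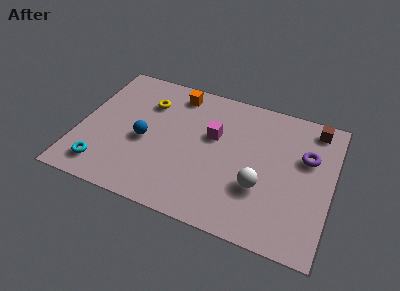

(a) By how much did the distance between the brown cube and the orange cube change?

+0.7

Before: roughly 5.0 units apart; after: 5.7. That's 0.7 units further apart.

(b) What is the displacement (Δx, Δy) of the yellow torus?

(1.7, -0.8)

The yellow torus was at about (0.9, 5.9) and moved to about (2.6, 5.1).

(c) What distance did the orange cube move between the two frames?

1.7

From (2.6, 4.7) to (3.7, 6.0), the orange cube covered √(1.1² + 1.3²) ≈ 1.7 units.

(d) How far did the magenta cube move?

1.7

The magenta cube moved from about (4.1, 5.4) to (5.4, 4.3), a distance of √(1.3² + 1.1²) ≈ 1.7.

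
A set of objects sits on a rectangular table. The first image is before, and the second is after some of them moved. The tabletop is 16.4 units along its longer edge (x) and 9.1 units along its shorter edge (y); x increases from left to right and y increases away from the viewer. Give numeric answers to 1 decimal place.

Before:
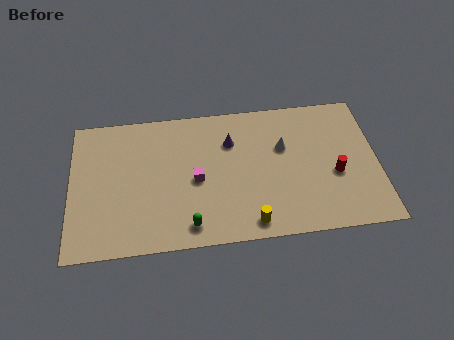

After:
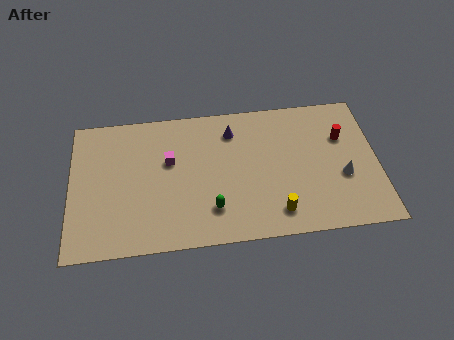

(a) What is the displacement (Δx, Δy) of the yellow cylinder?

(1.4, 0.5)

The yellow cylinder started near (9.5, 1.1) and ended near (10.9, 1.6).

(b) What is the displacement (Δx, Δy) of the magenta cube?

(-1.4, 1.4)

The magenta cube was at about (6.7, 4.2) and moved to about (5.3, 5.6).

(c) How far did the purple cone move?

0.7

The purple cone was near (8.6, 6.5) before and (8.7, 7.2) after, so it travelled √(0.1² + 0.7²) ≈ 0.7 units.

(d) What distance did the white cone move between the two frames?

3.9

The white cone was near (11.4, 5.8) before and (14.5, 3.5) after, so it travelled √(3.1² + 2.3²) ≈ 3.9 units.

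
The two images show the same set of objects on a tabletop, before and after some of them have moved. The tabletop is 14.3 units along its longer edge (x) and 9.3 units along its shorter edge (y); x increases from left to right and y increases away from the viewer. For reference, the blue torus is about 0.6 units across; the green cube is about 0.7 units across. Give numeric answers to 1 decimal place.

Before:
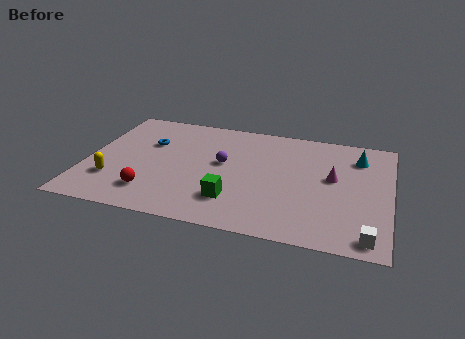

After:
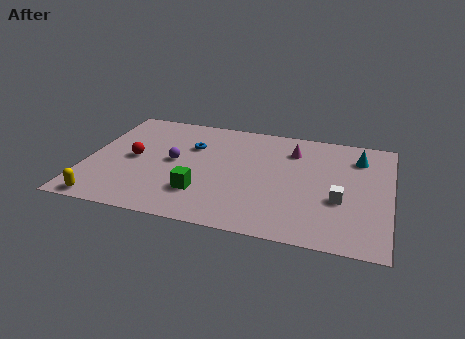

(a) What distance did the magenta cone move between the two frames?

2.8

The magenta cone moved from about (11.6, 5.2) to (9.6, 7.1), a distance of √(2.0² + 1.9²) ≈ 2.8.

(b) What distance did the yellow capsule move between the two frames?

1.8

From (1.4, 2.6) to (1.2, 0.8), the yellow capsule covered √(0.2² + 1.8²) ≈ 1.8 units.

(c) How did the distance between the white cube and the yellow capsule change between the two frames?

-1.0

They were about 12.1 units apart before and 11.1 after — 1.0 units closer together.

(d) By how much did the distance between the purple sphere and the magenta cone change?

+0.8

They were about 5.2 units apart before and 6.0 after — 0.8 units further apart.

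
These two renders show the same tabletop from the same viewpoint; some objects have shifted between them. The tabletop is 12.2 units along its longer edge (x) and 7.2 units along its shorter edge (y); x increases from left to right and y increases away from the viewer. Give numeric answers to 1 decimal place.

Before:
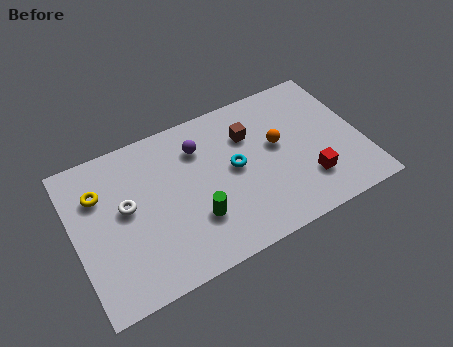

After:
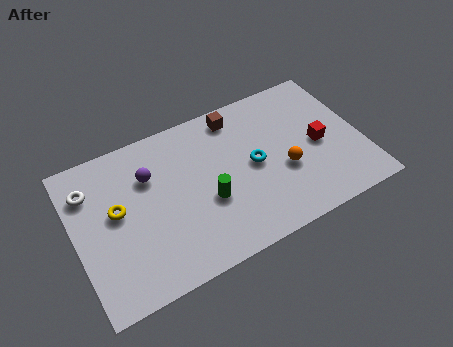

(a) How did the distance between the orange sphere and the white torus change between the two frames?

+1.9

Before: roughly 6.5 units apart; after: 8.4. That's 1.9 units further apart.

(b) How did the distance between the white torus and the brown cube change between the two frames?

+0.9

The distance was about 5.5 in the first image and 6.4 in the second, so they moved 0.9 units further apart.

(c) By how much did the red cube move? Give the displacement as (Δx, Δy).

(0.7, 1.5)

From the two frames, the red cube sits at roughly (9.7, 1.9) before and (10.4, 3.4) after.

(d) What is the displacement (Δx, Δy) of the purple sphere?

(-2.2, -0.4)

The purple sphere was at about (5.5, 5.4) and moved to about (3.3, 5.0).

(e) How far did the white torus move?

2.0

From (2.2, 4.0) to (0.8, 5.4), the white torus covered √(1.4² + 1.4²) ≈ 2.0 units.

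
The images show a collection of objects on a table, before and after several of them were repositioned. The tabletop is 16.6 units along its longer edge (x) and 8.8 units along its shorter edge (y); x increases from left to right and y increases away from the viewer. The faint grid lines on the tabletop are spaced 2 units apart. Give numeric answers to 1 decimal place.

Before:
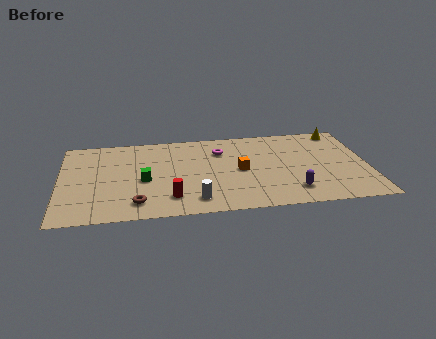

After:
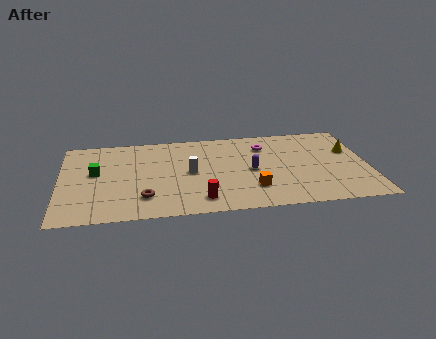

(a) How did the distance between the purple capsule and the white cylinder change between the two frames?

-1.9

Before: roughly 5.2 units apart; after: 3.3. That's 1.9 units closer together.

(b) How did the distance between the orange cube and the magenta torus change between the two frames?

+2.1

Before: roughly 2.4 units apart; after: 4.5. That's 2.1 units further apart.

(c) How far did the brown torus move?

0.6

The brown torus moved from about (4.1, 1.6) to (4.5, 2.1), a distance of √(0.4² + 0.5²) ≈ 0.6.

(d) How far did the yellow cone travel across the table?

2.2

From (15.3, 7.8) to (15.7, 5.6), the yellow cone covered √(0.4² + 2.2²) ≈ 2.2 units.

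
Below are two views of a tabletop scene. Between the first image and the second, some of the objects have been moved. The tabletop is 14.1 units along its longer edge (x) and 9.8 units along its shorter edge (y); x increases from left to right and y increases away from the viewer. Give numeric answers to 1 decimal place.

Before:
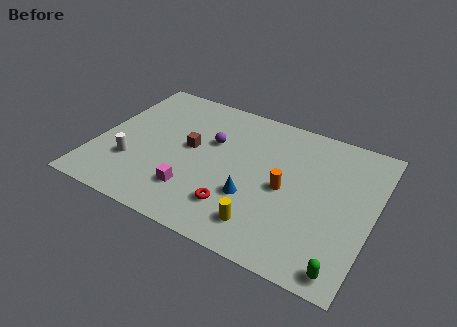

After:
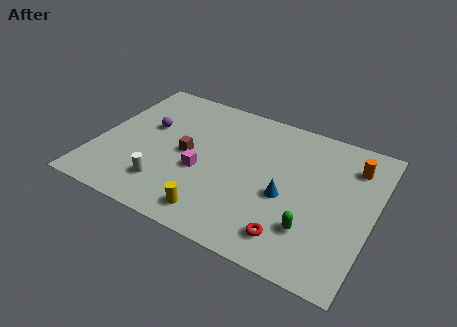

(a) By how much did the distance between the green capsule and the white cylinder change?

-3.9

Before: roughly 11.3 units apart; after: 7.4. That's 3.9 units closer together.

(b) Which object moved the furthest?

the orange cylinder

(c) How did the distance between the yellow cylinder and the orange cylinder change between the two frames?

+5.9

They were about 2.9 units apart before and 8.8 after — 5.9 units further apart.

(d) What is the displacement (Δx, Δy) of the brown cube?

(-0.1, -0.5)

The brown cube started near (4.7, 5.3) and ended near (4.6, 4.8).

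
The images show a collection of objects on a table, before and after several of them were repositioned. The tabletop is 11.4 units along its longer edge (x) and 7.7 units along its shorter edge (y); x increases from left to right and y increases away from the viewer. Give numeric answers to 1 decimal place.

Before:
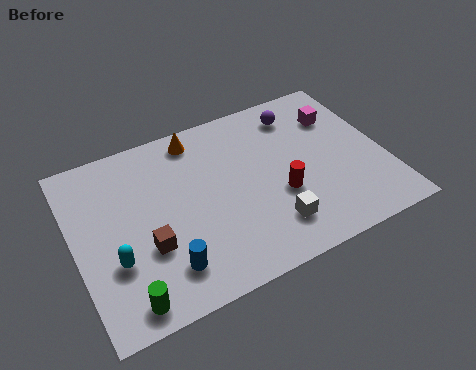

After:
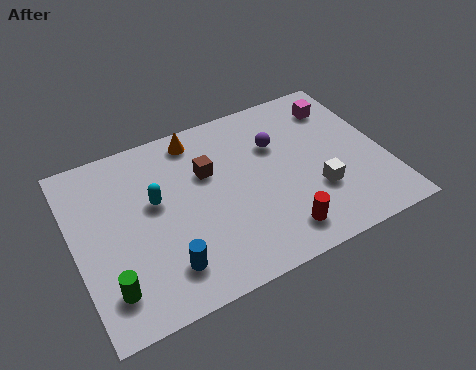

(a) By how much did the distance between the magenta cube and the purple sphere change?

+1.1

Before: roughly 1.6 units apart; after: 2.7. That's 1.1 units further apart.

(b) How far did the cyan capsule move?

2.5

The cyan capsule was near (1.3, 2.6) before and (3.0, 4.5) after, so it travelled √(1.7² + 1.9²) ≈ 2.5 units.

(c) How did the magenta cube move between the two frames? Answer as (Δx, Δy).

(0.1, 0.5)

From the two frames, the magenta cube sits at roughly (10.0, 5.6) before and (10.1, 6.1) after.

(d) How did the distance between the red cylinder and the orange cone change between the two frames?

+1.3

Before: roughly 4.6 units apart; after: 5.9. That's 1.3 units further apart.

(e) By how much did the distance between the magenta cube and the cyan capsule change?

-1.9

They were about 9.2 units apart before and 7.3 after — 1.9 units closer together.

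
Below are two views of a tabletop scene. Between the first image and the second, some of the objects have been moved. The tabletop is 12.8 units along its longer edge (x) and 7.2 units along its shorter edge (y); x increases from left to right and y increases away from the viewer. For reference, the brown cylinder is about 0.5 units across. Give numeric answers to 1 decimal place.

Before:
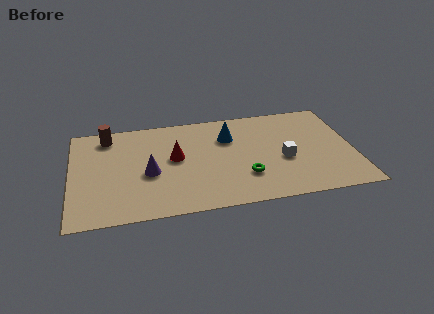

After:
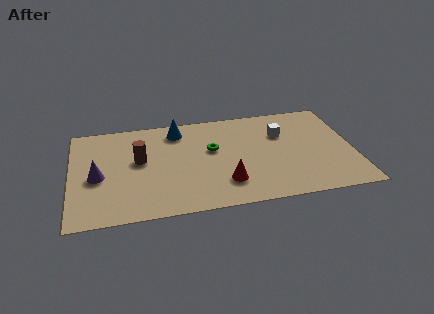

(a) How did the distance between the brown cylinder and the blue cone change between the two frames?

-3.0

Before: roughly 5.6 units apart; after: 2.6. That's 3.0 units closer together.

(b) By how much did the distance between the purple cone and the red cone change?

+4.4

Before: roughly 1.5 units apart; after: 5.9. That's 4.4 units further apart.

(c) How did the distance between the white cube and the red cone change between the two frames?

-0.9

The distance was about 5.0 in the first image and 4.1 in the second, so they moved 0.9 units closer together.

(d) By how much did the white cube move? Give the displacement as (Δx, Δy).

(0.0, 1.9)

From the two frames, the white cube sits at roughly (9.6, 3.0) before and (9.6, 4.9) after.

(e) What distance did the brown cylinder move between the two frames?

2.4

From (1.7, 6.1) to (3.1, 4.1), the brown cylinder covered √(1.4² + 2.0²) ≈ 2.4 units.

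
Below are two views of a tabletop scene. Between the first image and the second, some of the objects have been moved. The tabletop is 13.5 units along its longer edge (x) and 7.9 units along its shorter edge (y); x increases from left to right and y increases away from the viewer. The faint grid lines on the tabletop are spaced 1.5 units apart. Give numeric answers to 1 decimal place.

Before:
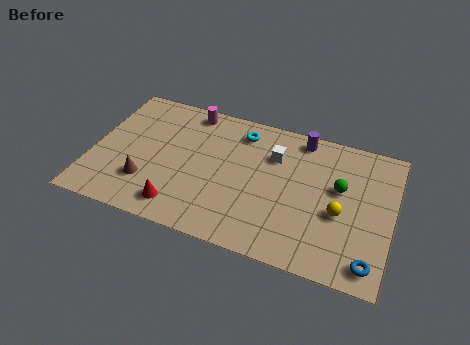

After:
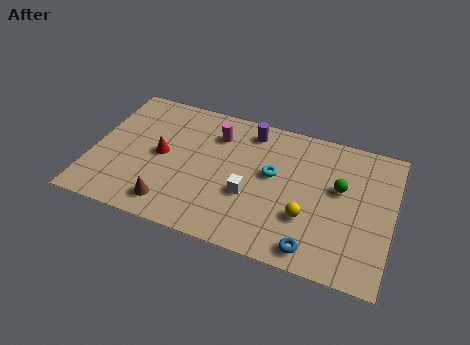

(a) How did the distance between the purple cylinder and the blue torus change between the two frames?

-0.3

The distance was about 6.9 in the first image and 6.6 in the second, so they moved 0.3 units closer together.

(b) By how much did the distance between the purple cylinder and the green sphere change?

+1.7

Before: roughly 3.0 units apart; after: 4.7. That's 1.7 units further apart.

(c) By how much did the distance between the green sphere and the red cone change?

+0.3

The distance was about 7.7 in the first image and 8.0 in the second, so they moved 0.3 units further apart.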